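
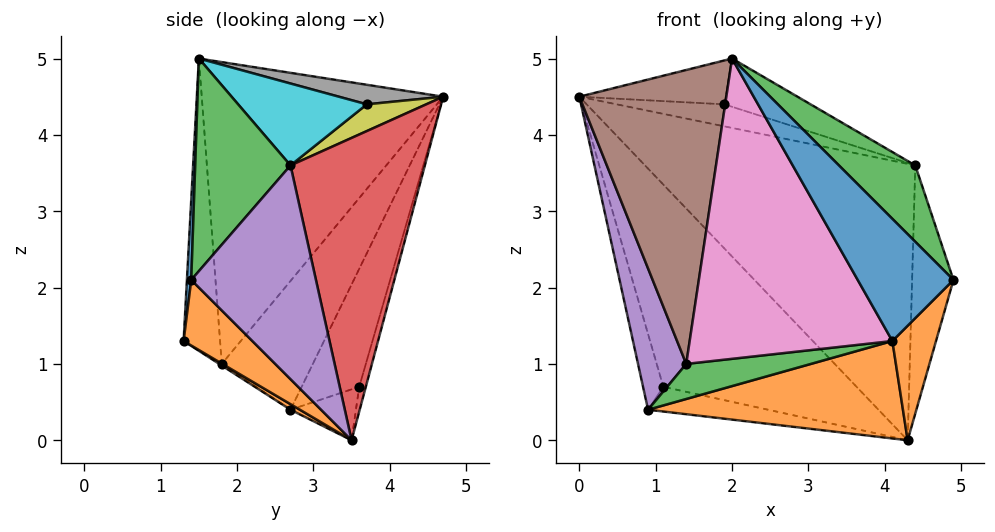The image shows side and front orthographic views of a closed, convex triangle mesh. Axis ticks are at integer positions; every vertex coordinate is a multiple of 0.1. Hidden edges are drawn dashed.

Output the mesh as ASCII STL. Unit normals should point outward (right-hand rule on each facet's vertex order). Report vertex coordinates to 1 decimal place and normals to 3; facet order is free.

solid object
 facet normal 0.045 -0.996 0.079
  outer loop
   vertex 4.1 1.3 1.3
   vertex 4.9 1.4 2.1
   vertex 2.0 1.5 5.0
  endloop
 endfacet
 facet normal 0.667 -0.423 -0.614
  outer loop
   vertex 4.3 3.5 0.0
   vertex 4.9 1.4 2.1
   vertex 4.1 1.3 1.3
  endloop
 endfacet
 facet normal 0.609 -0.488 0.626
  outer loop
   vertex 4.4 2.7 3.6
   vertex 2.0 1.5 5.0
   vertex 4.9 1.4 2.1
  endloop
 endfacet
 facet normal 0.438 0.880 0.183
  outer loop
   vertex 4.4 2.7 3.6
   vertex 4.3 3.5 0.0
   vertex 0.0 4.7 4.5
  endloop
 endfacet
 facet normal 0.948 0.314 0.044
  outer loop
   vertex 4.4 2.7 3.6
   vertex 4.9 1.4 2.1
   vertex 4.3 3.5 0.0
  endloop
 endfacet
 facet normal -0.851 -0.518 0.089
  outer loop
   vertex 1.4 1.8 1.0
   vertex 2.0 1.5 5.0
   vertex 0.0 4.7 4.5
  endloop
 endfacet
 facet normal -0.177 -0.983 -0.047
  outer loop
   vertex 1.4 1.8 1.0
   vertex 4.1 1.3 1.3
   vertex 2.0 1.5 5.0
  endloop
 endfacet
 facet normal 0.190 0.266 0.945
  outer loop
   vertex 1.9 3.7 4.4
   vertex 0.0 4.7 4.5
   vertex 2.0 1.5 5.0
  endloop
 endfacet
 facet normal 0.446 0.809 0.382
  outer loop
   vertex 1.9 3.7 4.4
   vertex 4.4 2.7 3.6
   vertex 0.0 4.7 4.5
  endloop
 endfacet
 facet normal 0.387 0.259 0.885
  outer loop
   vertex 1.9 3.7 4.4
   vertex 2.0 1.5 5.0
   vertex 4.4 2.7 3.6
  endloop
 endfacet
 facet normal -0.033 0.957 -0.287
  outer loop
   vertex 1.1 3.6 0.7
   vertex 0.0 4.7 4.5
   vertex 4.3 3.5 0.0
  endloop
 endfacet
 facet normal 0.019 -0.510 -0.860
  outer loop
   vertex 0.9 2.7 0.4
   vertex 4.3 3.5 0.0
   vertex 4.1 1.3 1.3
  endloop
 endfacet
 facet normal -0.011 -0.559 -0.829
  outer loop
   vertex 0.9 2.7 0.4
   vertex 4.1 1.3 1.3
   vertex 1.4 1.8 1.0
  endloop
 endfacet
 facet normal -0.190 0.348 -0.918
  outer loop
   vertex 0.9 2.7 0.4
   vertex 1.1 3.6 0.7
   vertex 4.3 3.5 0.0
  endloop
 endfacet
 facet normal -0.883 -0.468 0.034
  outer loop
   vertex 0.9 2.7 0.4
   vertex 1.4 1.8 1.0
   vertex 0.0 4.7 4.5
  endloop
 endfacet
 facet normal -0.885 0.312 -0.346
  outer loop
   vertex 0.9 2.7 0.4
   vertex 0.0 4.7 4.5
   vertex 1.1 3.6 0.7
  endloop
 endfacet
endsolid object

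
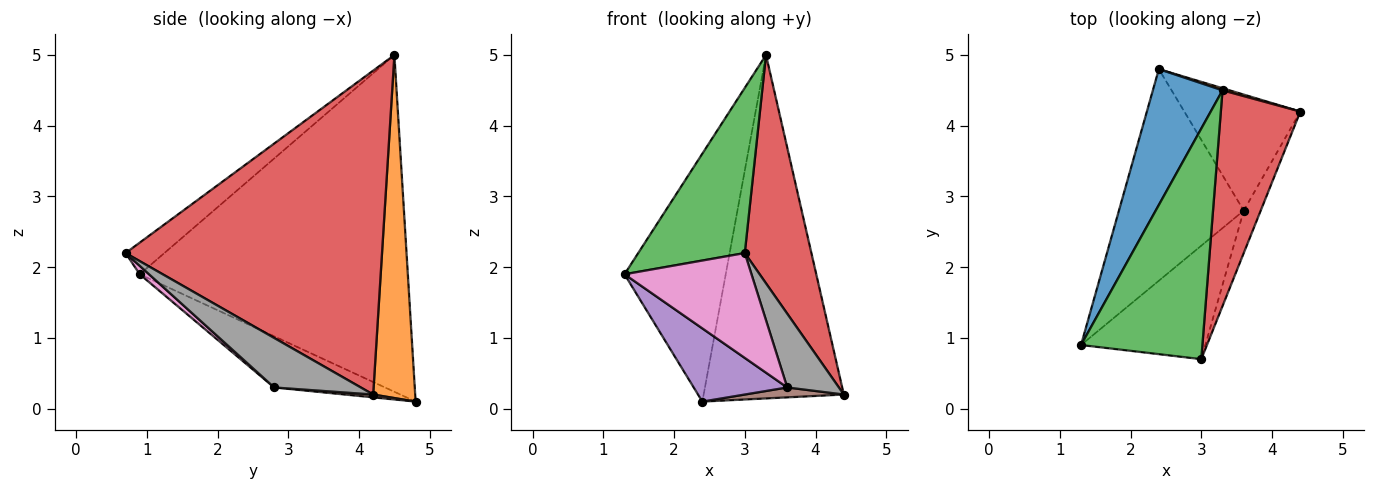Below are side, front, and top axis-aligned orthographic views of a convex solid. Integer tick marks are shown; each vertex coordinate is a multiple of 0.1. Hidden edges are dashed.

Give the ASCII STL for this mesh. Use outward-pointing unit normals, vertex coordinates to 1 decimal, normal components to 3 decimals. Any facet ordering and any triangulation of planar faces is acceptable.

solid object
 facet normal -0.919 0.347 0.190
  outer loop
   vertex 3.3 4.5 5.0
   vertex 2.4 4.8 0.1
   vertex 1.3 0.9 1.9
  endloop
 endfacet
 facet normal 0.287 0.958 0.006
  outer loop
   vertex 3.3 4.5 5.0
   vertex 4.4 4.2 0.2
   vertex 2.4 4.8 0.1
  endloop
 endfacet
 facet normal -0.207 -0.570 0.795
  outer loop
   vertex 3.0 0.7 2.2
   vertex 3.3 4.5 5.0
   vertex 1.3 0.9 1.9
  endloop
 endfacet
 facet normal 0.942 -0.245 0.231
  outer loop
   vertex 3.0 0.7 2.2
   vertex 4.4 4.2 0.2
   vertex 3.3 4.5 5.0
  endloop
 endfacet
 facet normal -0.361 -0.305 -0.881
  outer loop
   vertex 3.6 2.8 0.3
   vertex 1.3 0.9 1.9
   vertex 2.4 4.8 0.1
  endloop
 endfacet
 facet normal 0.024 -0.085 -0.996
  outer loop
   vertex 3.6 2.8 0.3
   vertex 2.4 4.8 0.1
   vertex 4.4 4.2 0.2
  endloop
 endfacet
 facet normal 0.050 -0.678 -0.734
  outer loop
   vertex 3.6 2.8 0.3
   vertex 3.0 0.7 2.2
   vertex 1.3 0.9 1.9
  endloop
 endfacet
 facet normal 0.824 -0.491 -0.283
  outer loop
   vertex 3.6 2.8 0.3
   vertex 4.4 4.2 0.2
   vertex 3.0 0.7 2.2
  endloop
 endfacet
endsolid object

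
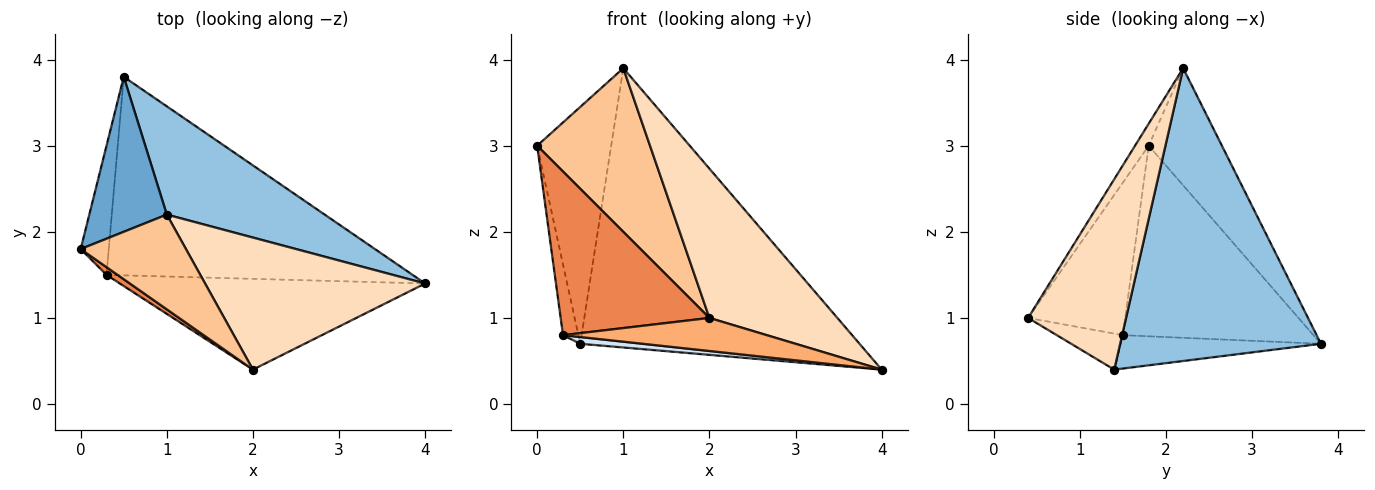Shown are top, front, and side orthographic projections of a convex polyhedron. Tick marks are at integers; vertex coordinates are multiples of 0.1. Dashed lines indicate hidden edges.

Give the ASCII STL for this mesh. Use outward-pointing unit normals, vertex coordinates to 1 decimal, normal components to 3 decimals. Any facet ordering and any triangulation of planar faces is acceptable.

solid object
 facet normal -0.638 0.645 0.422
  outer loop
   vertex 1.0 2.2 3.9
   vertex 0.5 3.8 0.7
   vertex 0.0 1.8 3.0
  endloop
 endfacet
 facet normal 0.557 0.774 0.300
  outer loop
   vertex 1.0 2.2 3.9
   vertex 4.0 1.4 0.4
   vertex 0.5 3.8 0.7
  endloop
 endfacet
 facet normal -0.986 0.079 -0.145
  outer loop
   vertex 0.3 1.5 0.8
   vertex 0.0 1.8 3.0
   vertex 0.5 3.8 0.7
  endloop
 endfacet
 facet normal -0.108 -0.034 -0.994
  outer loop
   vertex 0.3 1.5 0.8
   vertex 0.5 3.8 0.7
   vertex 4.0 1.4 0.4
  endloop
 endfacet
 facet normal -0.546 -0.837 0.040
  outer loop
   vertex 2.0 0.4 1.0
   vertex 0.0 1.8 3.0
   vertex 0.3 1.5 0.8
  endloop
 endfacet
 facet normal -0.110 -0.340 -0.934
  outer loop
   vertex 2.0 0.4 1.0
   vertex 0.3 1.5 0.8
   vertex 4.0 1.4 0.4
  endloop
 endfacet
 facet normal -0.104 -0.861 0.498
  outer loop
   vertex 2.0 0.4 1.0
   vertex 1.0 2.2 3.9
   vertex 0.0 1.8 3.0
  endloop
 endfacet
 facet normal 0.497 -0.650 0.575
  outer loop
   vertex 2.0 0.4 1.0
   vertex 4.0 1.4 0.4
   vertex 1.0 2.2 3.9
  endloop
 endfacet
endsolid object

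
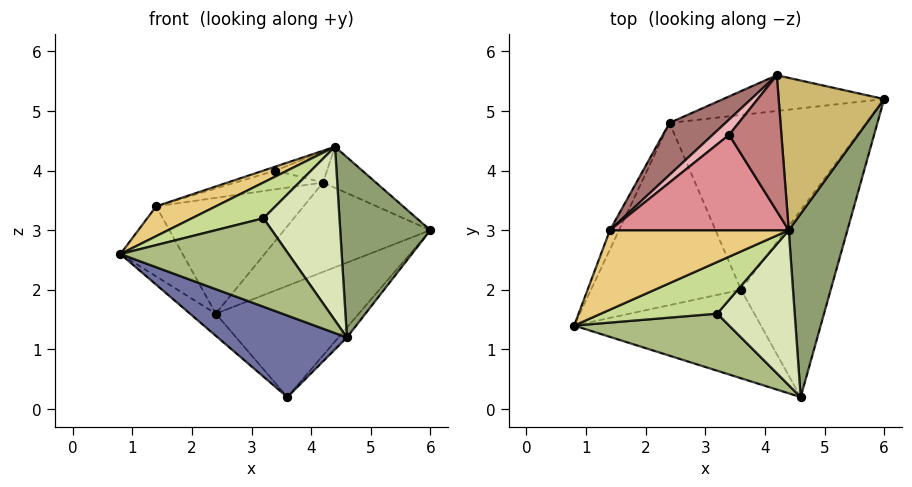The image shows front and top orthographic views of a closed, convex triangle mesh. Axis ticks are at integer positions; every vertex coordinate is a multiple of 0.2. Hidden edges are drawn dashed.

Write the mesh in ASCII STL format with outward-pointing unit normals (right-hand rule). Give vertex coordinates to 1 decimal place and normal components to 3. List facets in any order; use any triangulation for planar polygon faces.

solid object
 facet normal -0.436 -0.610 -0.662
  outer loop
   vertex 3.6 2.0 0.2
   vertex 4.6 0.2 1.2
   vertex 0.8 1.4 2.6
  endloop
 endfacet
 facet normal 0.738 0.036 -0.674
  outer loop
   vertex 3.6 2.0 0.2
   vertex 6.0 5.2 3.0
   vertex 4.6 0.2 1.2
  endloop
 endfacet
 facet normal -0.659 0.091 -0.746
  outer loop
   vertex 2.4 4.8 1.6
   vertex 3.6 2.0 0.2
   vertex 0.8 1.4 2.6
  endloop
 endfacet
 facet normal 0.259 0.519 -0.815
  outer loop
   vertex 2.4 4.8 1.6
   vertex 6.0 5.2 3.0
   vertex 3.6 2.0 0.2
  endloop
 endfacet
 facet normal 0.846 -0.374 0.380
  outer loop
   vertex 4.4 3.0 4.4
   vertex 4.6 0.2 1.2
   vertex 6.0 5.2 3.0
  endloop
 endfacet
 facet normal -0.065 -0.838 0.541
  outer loop
   vertex 3.2 1.6 3.2
   vertex 0.8 1.4 2.6
   vertex 4.6 0.2 1.2
  endloop
 endfacet
 facet normal -0.156 -0.562 0.812
  outer loop
   vertex 3.2 1.6 3.2
   vertex 4.4 3.0 4.4
   vertex 0.8 1.4 2.6
  endloop
 endfacet
 facet normal 0.201 -0.731 0.652
  outer loop
   vertex 3.2 1.6 3.2
   vertex 4.6 0.2 1.2
   vertex 4.4 3.0 4.4
  endloop
 endfacet
 facet normal 0.041 0.928 -0.371
  outer loop
   vertex 4.2 5.6 3.8
   vertex 6.0 5.2 3.0
   vertex 2.4 4.8 1.6
  endloop
 endfacet
 facet normal 0.438 0.234 0.868
  outer loop
   vertex 4.2 5.6 3.8
   vertex 4.4 3.0 4.4
   vertex 6.0 5.2 3.0
  endloop
 endfacet
 facet normal -0.298 -0.335 0.894
  outer loop
   vertex 1.4 3.0 3.4
   vertex 0.8 1.4 2.6
   vertex 4.4 3.0 4.4
  endloop
 endfacet
 facet normal -0.911 0.397 -0.110
  outer loop
   vertex 1.4 3.0 3.4
   vertex 2.4 4.8 1.6
   vertex 0.8 1.4 2.6
  endloop
 endfacet
 facet normal -0.671 0.676 0.303
  outer loop
   vertex 1.4 3.0 3.4
   vertex 4.2 5.6 3.8
   vertex 2.4 4.8 1.6
  endloop
 endfacet
 facet normal -0.034 0.222 0.974
  outer loop
   vertex 3.4 4.6 4.0
   vertex 4.4 3.0 4.4
   vertex 4.2 5.6 3.8
  endloop
 endfacet
 facet normal -0.316 0.039 0.948
  outer loop
   vertex 3.4 4.6 4.0
   vertex 1.4 3.0 3.4
   vertex 4.4 3.0 4.4
  endloop
 endfacet
 facet normal -0.629 0.602 0.492
  outer loop
   vertex 3.4 4.6 4.0
   vertex 4.2 5.6 3.8
   vertex 1.4 3.0 3.4
  endloop
 endfacet
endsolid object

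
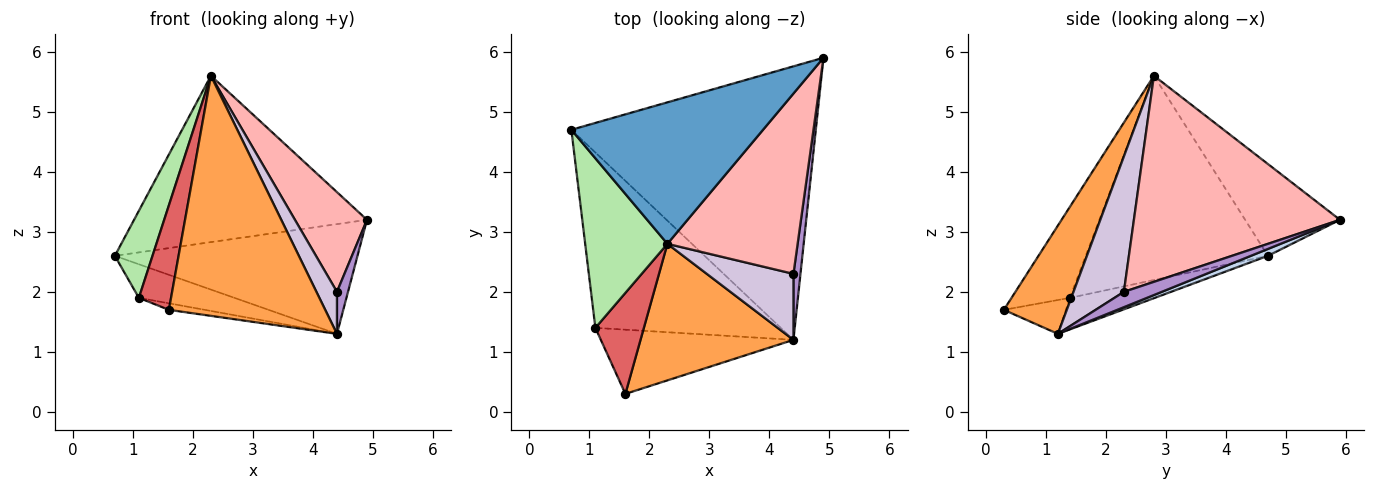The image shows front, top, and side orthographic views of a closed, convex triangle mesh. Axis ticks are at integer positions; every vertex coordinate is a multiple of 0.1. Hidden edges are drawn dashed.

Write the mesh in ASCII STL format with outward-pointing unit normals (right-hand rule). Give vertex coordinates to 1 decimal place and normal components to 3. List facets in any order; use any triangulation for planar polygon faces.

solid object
 facet normal -0.296 0.728 0.619
  outer loop
   vertex 2.3 2.8 5.6
   vertex 4.9 5.9 3.2
   vertex 0.7 4.7 2.6
  endloop
 endfacet
 facet normal 0.026 0.372 -0.928
  outer loop
   vertex 4.4 1.2 1.3
   vertex 0.7 4.7 2.6
   vertex 4.9 5.9 3.2
  endloop
 endfacet
 facet normal 0.330 -0.820 0.467
  outer loop
   vertex 4.4 1.2 1.3
   vertex 2.3 2.8 5.6
   vertex 1.6 0.3 1.7
  endloop
 endfacet
 facet normal -0.165 0.185 -0.969
  outer loop
   vertex 1.1 1.4 1.9
   vertex 0.7 4.7 2.6
   vertex 4.4 1.2 1.3
  endloop
 endfacet
 facet normal -0.172 0.100 -0.980
  outer loop
   vertex 1.1 1.4 1.9
   vertex 4.4 1.2 1.3
   vertex 1.6 0.3 1.7
  endloop
 endfacet
 facet normal -0.911 -0.188 0.367
  outer loop
   vertex 1.1 1.4 1.9
   vertex 2.3 2.8 5.6
   vertex 0.7 4.7 2.6
  endloop
 endfacet
 facet normal -0.794 -0.438 0.423
  outer loop
   vertex 1.1 1.4 1.9
   vertex 1.6 0.3 1.7
   vertex 2.3 2.8 5.6
  endloop
 endfacet
 facet normal 0.811 -0.283 0.512
  outer loop
   vertex 4.4 2.3 2.0
   vertex 4.9 5.9 3.2
   vertex 2.3 2.8 5.6
  endloop
 endfacet
 facet normal 0.879 -0.256 0.403
  outer loop
   vertex 4.4 2.3 2.0
   vertex 4.4 1.2 1.3
   vertex 4.9 5.9 3.2
  endloop
 endfacet
 facet normal 0.797 -0.324 0.510
  outer loop
   vertex 4.4 2.3 2.0
   vertex 2.3 2.8 5.6
   vertex 4.4 1.2 1.3
  endloop
 endfacet
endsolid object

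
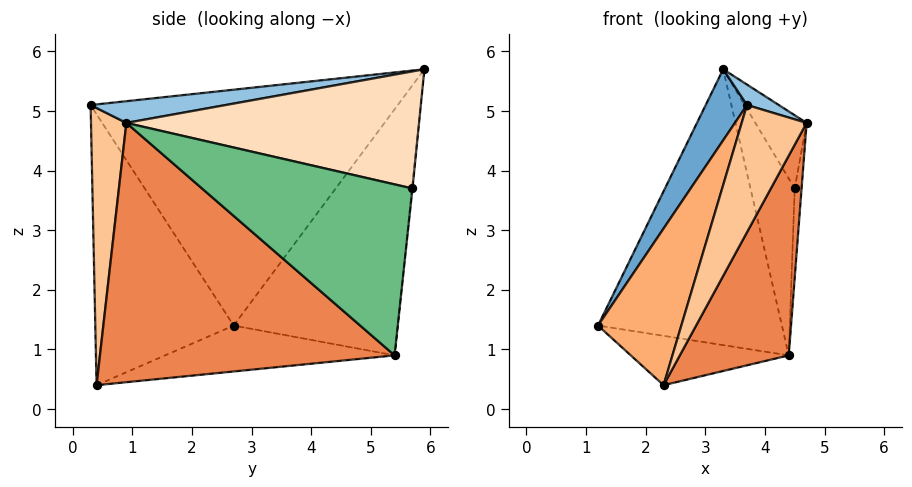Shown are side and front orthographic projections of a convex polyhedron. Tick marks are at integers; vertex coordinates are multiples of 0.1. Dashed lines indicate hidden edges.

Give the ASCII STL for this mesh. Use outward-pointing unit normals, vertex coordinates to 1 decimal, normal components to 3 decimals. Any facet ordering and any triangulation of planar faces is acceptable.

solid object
 facet normal -0.856 -0.115 0.504
  outer loop
   vertex 3.7 0.3 5.1
   vertex 3.3 5.9 5.7
   vertex 1.2 2.7 1.4
  endloop
 endfacet
 facet normal 0.329 -0.077 0.941
  outer loop
   vertex 3.7 0.3 5.1
   vertex 4.7 0.9 4.8
   vertex 3.3 5.9 5.7
  endloop
 endfacet
 facet normal -0.649 0.727 -0.224
  outer loop
   vertex 4.4 5.4 0.9
   vertex 1.2 2.7 1.4
   vertex 3.3 5.9 5.7
  endloop
 endfacet
 facet normal -0.340 0.234 -0.911
  outer loop
   vertex 2.3 0.4 0.4
   vertex 1.2 2.7 1.4
   vertex 4.4 5.4 0.9
  endloop
 endfacet
 facet normal 0.848 -0.314 -0.427
  outer loop
   vertex 2.3 0.4 0.4
   vertex 4.4 5.4 0.9
   vertex 4.7 0.9 4.8
  endloop
 endfacet
 facet normal -0.832 -0.501 0.237
  outer loop
   vertex 2.3 0.4 0.4
   vertex 3.7 0.3 5.1
   vertex 1.2 2.7 1.4
  endloop
 endfacet
 facet normal 0.472 -0.867 -0.159
  outer loop
   vertex 2.3 0.4 0.4
   vertex 4.7 0.9 4.8
   vertex 3.7 0.3 5.1
  endloop
 endfacet
 facet normal 0.854 0.150 0.498
  outer loop
   vertex 4.5 5.7 3.7
   vertex 3.3 5.9 5.7
   vertex 4.7 0.9 4.8
  endloop
 endfacet
 facet normal 0.999 0.033 -0.039
  outer loop
   vertex 4.5 5.7 3.7
   vertex 4.7 0.9 4.8
   vertex 4.4 5.4 0.9
  endloop
 endfacet
 facet normal -0.011 0.994 -0.106
  outer loop
   vertex 4.5 5.7 3.7
   vertex 4.4 5.4 0.9
   vertex 3.3 5.9 5.7
  endloop
 endfacet
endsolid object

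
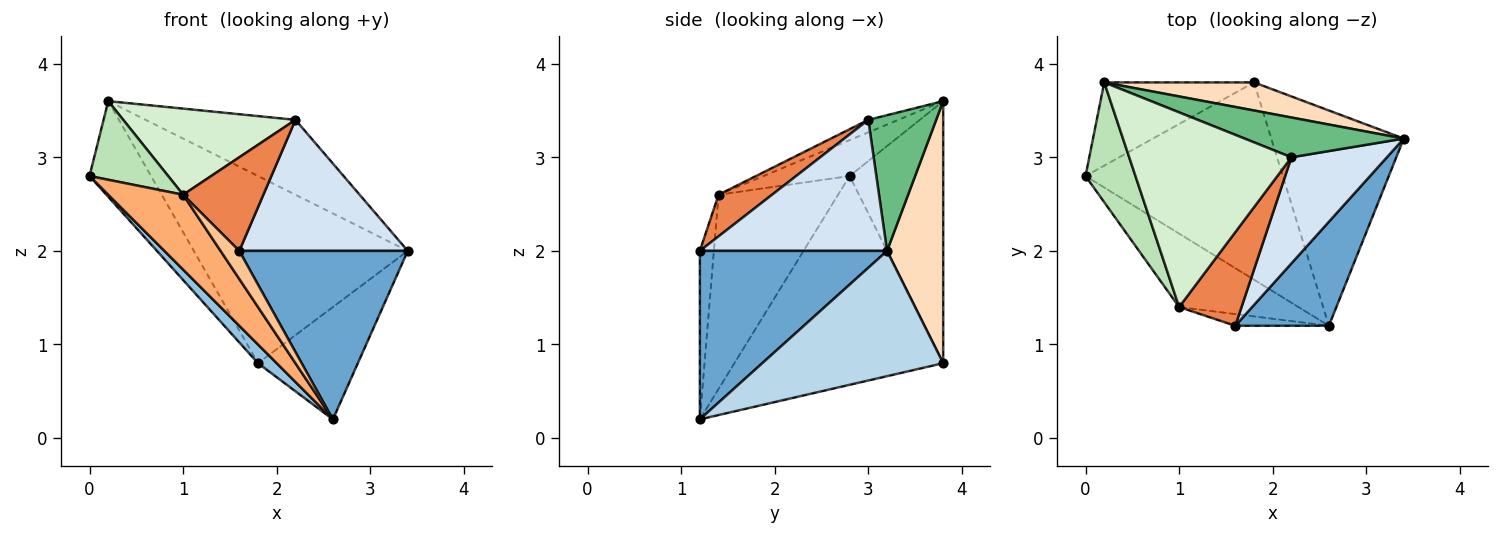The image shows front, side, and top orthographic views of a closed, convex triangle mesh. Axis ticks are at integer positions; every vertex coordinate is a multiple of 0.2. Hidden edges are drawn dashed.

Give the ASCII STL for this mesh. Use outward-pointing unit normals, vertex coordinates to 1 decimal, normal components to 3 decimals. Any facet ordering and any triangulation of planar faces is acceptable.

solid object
 facet normal 0.687 -0.618 0.382
  outer loop
   vertex 1.6 1.2 2.0
   vertex 2.6 1.2 0.2
   vertex 3.4 3.2 2.0
  endloop
 endfacet
 facet normal -0.725 -0.065 -0.685
  outer loop
   vertex 1.8 3.8 0.8
   vertex 2.6 1.2 0.2
   vertex 0.0 2.8 2.8
  endloop
 endfacet
 facet normal 0.642 0.354 -0.679
  outer loop
   vertex 1.8 3.8 0.8
   vertex 3.4 3.2 2.0
   vertex 2.6 1.2 0.2
  endloop
 endfacet
 facet normal 0.654 -0.588 0.476
  outer loop
   vertex 2.2 3.0 3.4
   vertex 1.6 1.2 2.0
   vertex 3.4 3.2 2.0
  endloop
 endfacet
 facet normal 0.426 -0.640 0.640
  outer loop
   vertex 1.0 1.4 2.6
   vertex 1.6 1.2 2.0
   vertex 2.2 3.0 3.4
  endloop
 endfacet
 facet normal -0.752 -0.471 -0.462
  outer loop
   vertex 1.0 1.4 2.6
   vertex 0.0 2.8 2.8
   vertex 2.6 1.2 0.2
  endloop
 endfacet
 facet normal -0.569 -0.759 -0.316
  outer loop
   vertex 1.0 1.4 2.6
   vertex 2.6 1.2 0.2
   vertex 1.6 1.2 2.0
  endloop
 endfacet
 facet normal 0.251 0.957 0.144
  outer loop
   vertex 0.2 3.8 3.6
   vertex 3.4 3.2 2.0
   vertex 1.8 3.8 0.8
  endloop
 endfacet
 facet normal 0.372 0.820 0.436
  outer loop
   vertex 0.2 3.8 3.6
   vertex 2.2 3.0 3.4
   vertex 3.4 3.2 2.0
  endloop
 endfacet
 facet normal -0.754 0.496 -0.431
  outer loop
   vertex 0.2 3.8 3.6
   vertex 1.8 3.8 0.8
   vertex 0.0 2.8 2.8
  endloop
 endfacet
 facet normal -0.515 -0.470 0.717
  outer loop
   vertex 0.2 3.8 3.6
   vertex 0.0 2.8 2.8
   vertex 1.0 1.4 2.6
  endloop
 endfacet
 facet normal -0.070 -0.404 0.912
  outer loop
   vertex 0.2 3.8 3.6
   vertex 1.0 1.4 2.6
   vertex 2.2 3.0 3.4
  endloop
 endfacet
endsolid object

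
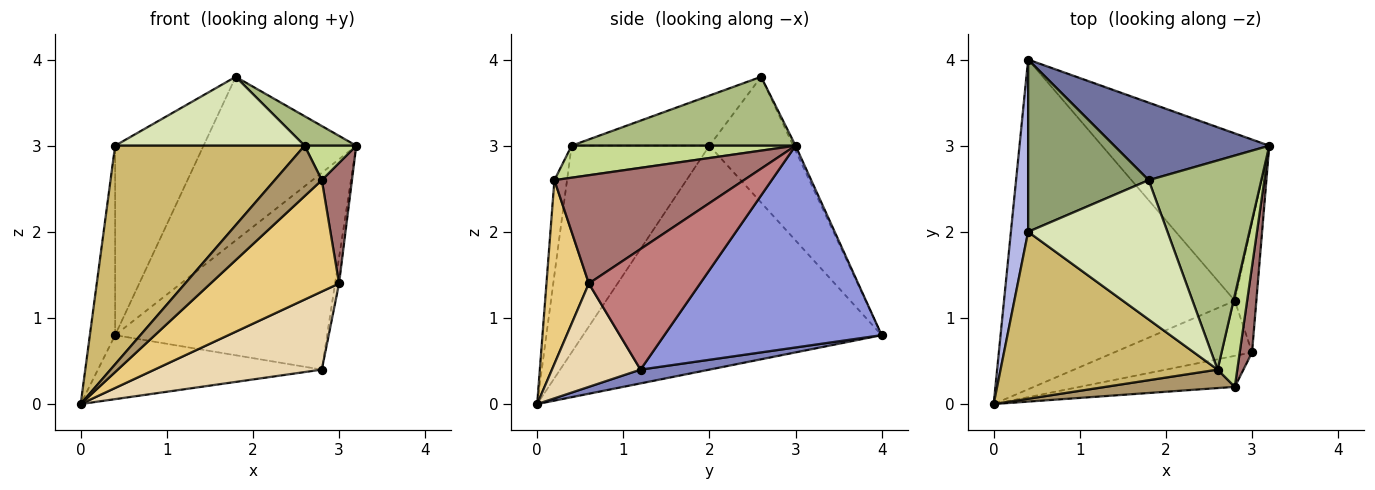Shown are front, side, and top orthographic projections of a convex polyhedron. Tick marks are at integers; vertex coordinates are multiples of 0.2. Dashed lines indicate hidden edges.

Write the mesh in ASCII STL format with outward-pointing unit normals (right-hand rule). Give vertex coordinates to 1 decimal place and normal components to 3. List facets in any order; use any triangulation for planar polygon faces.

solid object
 facet normal -0.014 0.904 0.428
  outer loop
   vertex 1.8 2.6 3.8
   vertex 3.2 3.0 3.0
   vertex 0.4 4.0 0.8
  endloop
 endfacet
 facet normal 0.059 0.190 -0.980
  outer loop
   vertex 2.8 1.2 0.4
   vertex 0.0 0.0 0.0
   vertex 0.4 4.0 0.8
  endloop
 endfacet
 facet normal 0.616 0.601 -0.510
  outer loop
   vertex 2.8 1.2 0.4
   vertex 0.4 4.0 0.8
   vertex 3.2 3.0 3.0
  endloop
 endfacet
 facet normal -0.994 0.084 0.076
  outer loop
   vertex 0.4 2.0 3.0
   vertex 0.4 4.0 0.8
   vertex 0.0 0.0 0.0
  endloop
 endfacet
 facet normal -0.574 0.606 0.551
  outer loop
   vertex 0.4 2.0 3.0
   vertex 1.8 2.6 3.8
   vertex 0.4 4.0 0.8
  endloop
 endfacet
 facet normal 0.518 -0.120 0.847
  outer loop
   vertex 2.6 0.4 3.0
   vertex 3.2 3.0 3.0
   vertex 1.8 2.6 3.8
  endloop
 endfacet
 facet normal 0.836 -0.193 0.514
  outer loop
   vertex 2.6 0.4 3.0
   vertex 2.8 0.2 2.6
   vertex 3.2 3.0 3.0
  endloop
 endfacet
 facet normal -0.307 -0.422 0.853
  outer loop
   vertex 2.6 0.4 3.0
   vertex 1.8 2.6 3.8
   vertex 0.4 2.0 3.0
  endloop
 endfacet
 facet normal -0.244 -0.911 0.333
  outer loop
   vertex 2.6 0.4 3.0
   vertex 0.0 0.0 0.0
   vertex 2.8 0.2 2.6
  endloop
 endfacet
 facet normal -0.500 -0.688 0.525
  outer loop
   vertex 2.6 0.4 3.0
   vertex 0.4 2.0 3.0
   vertex 0.0 0.0 0.0
  endloop
 endfacet
 facet normal 0.303 -0.918 -0.256
  outer loop
   vertex 3.0 0.6 1.4
   vertex 2.8 0.2 2.6
   vertex 0.0 0.0 0.0
  endloop
 endfacet
 facet normal 0.397 -0.750 -0.529
  outer loop
   vertex 3.0 0.6 1.4
   vertex 0.0 0.0 0.0
   vertex 2.8 1.2 0.4
  endloop
 endfacet
 facet normal 0.981 -0.156 0.112
  outer loop
   vertex 3.0 0.6 1.4
   vertex 3.2 3.0 3.0
   vertex 2.8 0.2 2.6
  endloop
 endfacet
 facet normal 0.984 0.035 -0.176
  outer loop
   vertex 3.0 0.6 1.4
   vertex 2.8 1.2 0.4
   vertex 3.2 3.0 3.0
  endloop
 endfacet
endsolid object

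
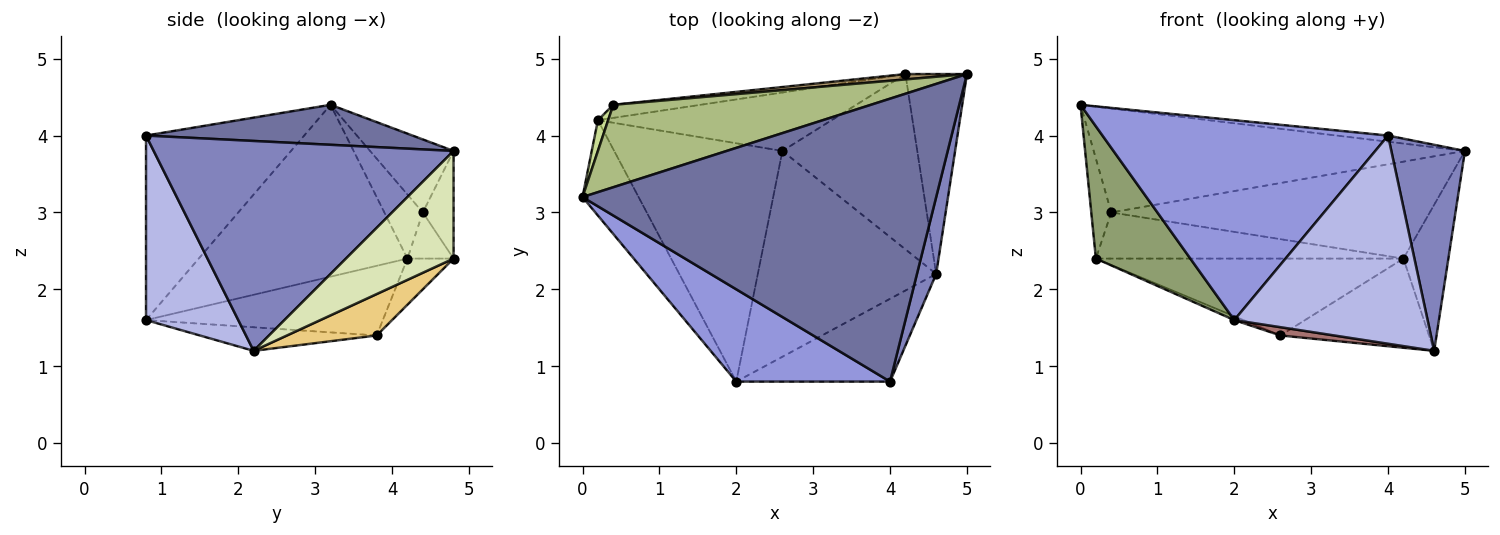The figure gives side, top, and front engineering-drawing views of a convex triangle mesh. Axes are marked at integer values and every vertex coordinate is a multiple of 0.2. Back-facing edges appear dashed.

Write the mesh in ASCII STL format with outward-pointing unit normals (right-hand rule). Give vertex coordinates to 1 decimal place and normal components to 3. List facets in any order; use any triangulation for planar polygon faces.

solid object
 facet normal 0.112 0.022 0.993
  outer loop
   vertex 4.0 0.8 4.0
   vertex 5.0 4.8 3.8
   vertex 0.0 3.2 4.4
  endloop
 endfacet
 facet normal 0.967 -0.237 0.089
  outer loop
   vertex 4.6 2.2 1.2
   vertex 5.0 4.8 3.8
   vertex 4.0 0.8 4.0
  endloop
 endfacet
 facet normal -0.449 -0.811 0.374
  outer loop
   vertex 2.0 0.8 1.6
   vertex 4.0 0.8 4.0
   vertex 0.0 3.2 4.4
  endloop
 endfacet
 facet normal 0.405 -0.849 -0.338
  outer loop
   vertex 2.0 0.8 1.6
   vertex 4.6 2.2 1.2
   vertex 4.0 0.8 4.0
  endloop
 endfacet
 facet normal -0.873 -0.395 -0.285
  outer loop
   vertex 0.2 4.2 2.4
   vertex 2.0 0.8 1.6
   vertex 0.0 3.2 4.4
  endloop
 endfacet
 facet normal -0.174 0.772 0.612
  outer loop
   vertex 0.4 4.4 3.0
   vertex 0.0 3.2 4.4
   vertex 5.0 4.8 3.8
  endloop
 endfacet
 facet normal -0.878 0.457 0.141
  outer loop
   vertex 0.4 4.4 3.0
   vertex 0.2 4.2 2.4
   vertex 0.0 3.2 4.4
  endloop
 endfacet
 facet normal 0.816 0.341 -0.466
  outer loop
   vertex 4.2 4.8 2.4
   vertex 5.0 4.8 3.8
   vertex 4.6 2.2 1.2
  endloop
 endfacet
 facet normal -0.096 0.994 0.055
  outer loop
   vertex 4.2 4.8 2.4
   vertex 0.4 4.4 3.0
   vertex 5.0 4.8 3.8
  endloop
 endfacet
 facet normal -0.143 0.952 -0.270
  outer loop
   vertex 4.2 4.8 2.4
   vertex 0.2 4.2 2.4
   vertex 0.4 4.4 3.0
  endloop
 endfacet
 facet normal 0.264 0.437 -0.860
  outer loop
   vertex 2.6 3.8 1.4
   vertex 4.2 4.8 2.4
   vertex 4.6 2.2 1.2
  endloop
 endfacet
 facet normal -0.119 0.791 -0.601
  outer loop
   vertex 2.6 3.8 1.4
   vertex 0.2 4.2 2.4
   vertex 4.2 4.8 2.4
  endloop
 endfacet
 facet normal -0.131 -0.040 -0.991
  outer loop
   vertex 2.6 3.8 1.4
   vertex 4.6 2.2 1.2
   vertex 2.0 0.8 1.6
  endloop
 endfacet
 facet normal -0.382 0.015 -0.924
  outer loop
   vertex 2.6 3.8 1.4
   vertex 2.0 0.8 1.6
   vertex 0.2 4.2 2.4
  endloop
 endfacet
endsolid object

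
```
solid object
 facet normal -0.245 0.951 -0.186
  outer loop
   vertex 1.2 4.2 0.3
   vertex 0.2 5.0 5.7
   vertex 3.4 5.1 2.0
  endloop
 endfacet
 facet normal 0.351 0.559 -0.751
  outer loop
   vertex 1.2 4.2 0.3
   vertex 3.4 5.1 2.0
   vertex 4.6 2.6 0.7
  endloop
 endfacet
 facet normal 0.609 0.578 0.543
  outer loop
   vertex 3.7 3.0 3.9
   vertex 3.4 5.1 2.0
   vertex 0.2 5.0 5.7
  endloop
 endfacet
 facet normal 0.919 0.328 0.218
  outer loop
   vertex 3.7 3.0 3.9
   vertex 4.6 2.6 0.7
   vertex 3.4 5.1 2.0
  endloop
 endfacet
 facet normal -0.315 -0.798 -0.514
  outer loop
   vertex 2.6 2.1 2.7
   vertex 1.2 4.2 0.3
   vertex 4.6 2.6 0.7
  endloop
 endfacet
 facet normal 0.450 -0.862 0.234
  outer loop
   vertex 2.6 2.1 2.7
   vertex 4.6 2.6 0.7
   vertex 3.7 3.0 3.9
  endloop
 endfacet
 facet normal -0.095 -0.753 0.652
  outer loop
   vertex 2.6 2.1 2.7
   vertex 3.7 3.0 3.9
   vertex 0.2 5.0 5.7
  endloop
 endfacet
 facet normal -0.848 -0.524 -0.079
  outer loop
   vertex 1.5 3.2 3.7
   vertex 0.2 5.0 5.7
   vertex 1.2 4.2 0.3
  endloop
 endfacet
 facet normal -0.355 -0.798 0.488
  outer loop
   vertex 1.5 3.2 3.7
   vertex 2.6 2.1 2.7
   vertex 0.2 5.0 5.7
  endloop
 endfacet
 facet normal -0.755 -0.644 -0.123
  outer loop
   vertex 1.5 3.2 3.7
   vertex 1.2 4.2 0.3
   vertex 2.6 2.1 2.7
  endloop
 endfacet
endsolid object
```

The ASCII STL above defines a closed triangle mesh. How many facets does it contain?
10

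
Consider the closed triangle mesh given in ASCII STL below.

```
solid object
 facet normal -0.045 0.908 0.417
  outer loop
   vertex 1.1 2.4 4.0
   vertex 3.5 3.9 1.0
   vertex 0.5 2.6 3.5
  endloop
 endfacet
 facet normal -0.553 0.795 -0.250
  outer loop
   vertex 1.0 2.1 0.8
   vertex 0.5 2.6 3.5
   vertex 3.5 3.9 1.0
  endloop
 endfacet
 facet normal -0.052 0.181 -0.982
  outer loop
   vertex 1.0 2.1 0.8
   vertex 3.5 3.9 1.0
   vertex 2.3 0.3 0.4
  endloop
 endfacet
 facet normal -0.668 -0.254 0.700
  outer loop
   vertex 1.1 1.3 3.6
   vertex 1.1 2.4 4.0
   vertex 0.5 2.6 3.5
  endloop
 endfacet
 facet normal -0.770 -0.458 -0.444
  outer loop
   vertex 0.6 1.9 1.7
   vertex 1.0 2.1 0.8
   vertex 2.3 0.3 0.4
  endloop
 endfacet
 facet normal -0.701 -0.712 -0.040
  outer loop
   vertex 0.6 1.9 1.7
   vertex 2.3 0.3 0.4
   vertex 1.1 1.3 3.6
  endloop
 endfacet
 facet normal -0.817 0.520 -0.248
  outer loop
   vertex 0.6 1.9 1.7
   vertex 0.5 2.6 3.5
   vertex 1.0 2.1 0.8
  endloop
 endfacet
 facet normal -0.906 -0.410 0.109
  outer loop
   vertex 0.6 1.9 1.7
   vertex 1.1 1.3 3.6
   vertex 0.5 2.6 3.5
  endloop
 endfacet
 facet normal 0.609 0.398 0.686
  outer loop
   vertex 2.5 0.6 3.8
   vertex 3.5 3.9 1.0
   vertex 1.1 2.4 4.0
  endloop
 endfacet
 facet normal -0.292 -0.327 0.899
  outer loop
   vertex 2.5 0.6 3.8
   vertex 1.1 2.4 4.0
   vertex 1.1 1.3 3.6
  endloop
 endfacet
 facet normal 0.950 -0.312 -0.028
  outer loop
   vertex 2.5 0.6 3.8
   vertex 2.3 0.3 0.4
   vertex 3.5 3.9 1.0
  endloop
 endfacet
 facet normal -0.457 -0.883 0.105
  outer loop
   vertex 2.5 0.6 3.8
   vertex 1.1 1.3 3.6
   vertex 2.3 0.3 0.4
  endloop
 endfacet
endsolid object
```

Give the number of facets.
12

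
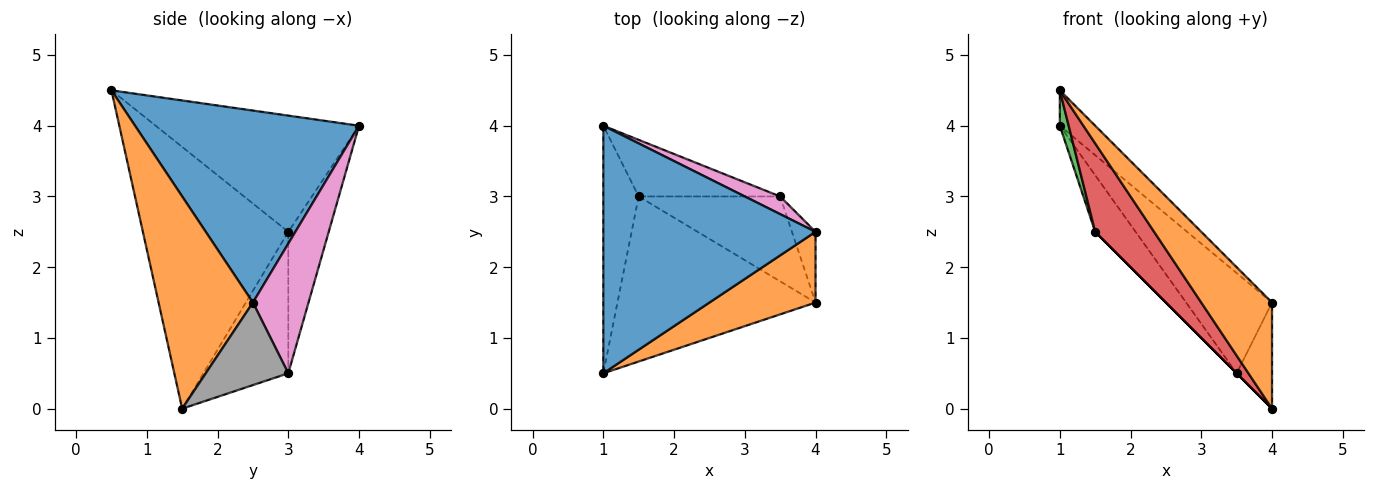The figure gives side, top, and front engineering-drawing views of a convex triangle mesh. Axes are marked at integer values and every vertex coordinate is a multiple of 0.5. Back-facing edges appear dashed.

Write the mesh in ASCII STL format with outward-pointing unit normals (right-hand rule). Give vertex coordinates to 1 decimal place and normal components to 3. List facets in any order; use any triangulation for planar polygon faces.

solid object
 facet normal 0.667 0.105 0.737
  outer loop
   vertex 4.0 2.5 1.5
   vertex 1.0 4.0 4.0
   vertex 1.0 0.5 4.5
  endloop
 endfacet
 facet normal 0.743 -0.557 0.371
  outer loop
   vertex 4.0 2.5 1.5
   vertex 1.0 0.5 4.5
   vertex 4.0 1.5 0.0
  endloop
 endfacet
 facet normal -0.956 -0.042 -0.291
  outer loop
   vertex 1.5 3.0 2.5
   vertex 1.0 0.5 4.5
   vertex 1.0 4.0 4.0
  endloop
 endfacet
 facet normal -0.759 -0.308 -0.574
  outer loop
   vertex 1.5 3.0 2.5
   vertex 4.0 1.5 0.0
   vertex 1.0 0.5 4.5
  endloop
 endfacet
 facet normal -0.577 0.577 -0.577
  outer loop
   vertex 3.5 3.0 0.5
   vertex 1.5 3.0 2.5
   vertex 1.0 4.0 4.0
  endloop
 endfacet
 facet normal -0.707 0.000 -0.707
  outer loop
   vertex 3.5 3.0 0.5
   vertex 4.0 1.5 0.0
   vertex 1.5 3.0 2.5
  endloop
 endfacet
 facet normal 0.537 0.831 0.147
  outer loop
   vertex 3.5 3.0 0.5
   vertex 1.0 4.0 4.0
   vertex 4.0 2.5 1.5
  endloop
 endfacet
 facet normal 0.889 0.381 -0.254
  outer loop
   vertex 3.5 3.0 0.5
   vertex 4.0 2.5 1.5
   vertex 4.0 1.5 0.0
  endloop
 endfacet
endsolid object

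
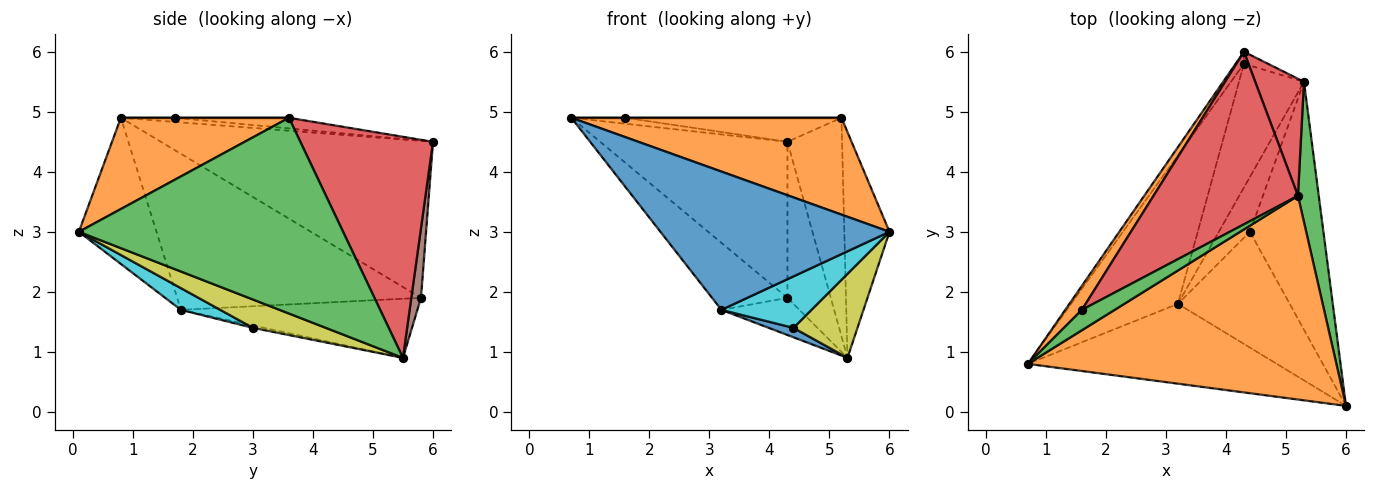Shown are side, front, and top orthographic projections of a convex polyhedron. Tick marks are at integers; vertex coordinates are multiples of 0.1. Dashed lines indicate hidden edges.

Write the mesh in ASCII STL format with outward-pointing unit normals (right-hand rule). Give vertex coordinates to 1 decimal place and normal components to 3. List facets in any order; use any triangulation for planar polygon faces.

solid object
 facet normal -0.282 -0.831 -0.480
  outer loop
   vertex 3.2 1.8 1.7
   vertex 6.0 0.1 3.0
   vertex 0.7 0.8 4.9
  endloop
 endfacet
 facet normal 0.258 -0.415 0.873
  outer loop
   vertex 5.2 3.6 4.9
   vertex 0.7 0.8 4.9
   vertex 6.0 0.1 3.0
  endloop
 endfacet
 facet normal 0.980 0.168 0.104
  outer loop
   vertex 5.2 3.6 4.9
   vertex 6.0 0.1 3.0
   vertex 5.3 5.5 0.9
  endloop
 endfacet
 facet normal 0.906 0.373 0.200
  outer loop
   vertex 5.2 3.6 4.9
   vertex 5.3 5.5 0.9
   vertex 4.3 6.0 4.5
  endloop
 endfacet
 facet normal -0.823 0.566 -0.044
  outer loop
   vertex 4.3 5.8 1.9
   vertex 0.7 0.8 4.9
   vertex 4.3 6.0 4.5
  endloop
 endfacet
 facet normal 0.217 0.973 -0.075
  outer loop
   vertex 4.3 5.8 1.9
   vertex 4.3 6.0 4.5
   vertex 5.3 5.5 0.9
  endloop
 endfacet
 facet normal -0.800 0.247 -0.547
  outer loop
   vertex 4.3 5.8 1.9
   vertex 3.2 1.8 1.7
   vertex 0.7 0.8 4.9
  endloop
 endfacet
 facet normal -0.657 0.217 -0.722
  outer loop
   vertex 4.3 5.8 1.9
   vertex 5.3 5.5 0.9
   vertex 3.2 1.8 1.7
  endloop
 endfacet
 facet normal 0.343 -0.301 -0.890
  outer loop
   vertex 4.4 3.0 1.4
   vertex 5.3 5.5 0.9
   vertex 6.0 0.1 3.0
  endloop
 endfacet
 facet normal 0.175 -0.400 -0.900
  outer loop
   vertex 4.4 3.0 1.4
   vertex 6.0 0.1 3.0
   vertex 3.2 1.8 1.7
  endloop
 endfacet
 facet normal -0.077 -0.169 -0.983
  outer loop
   vertex 4.4 3.0 1.4
   vertex 3.2 1.8 1.7
   vertex 5.3 5.5 0.9
  endloop
 endfacet
 facet normal -0.236 0.236 0.943
  outer loop
   vertex 1.6 1.7 4.9
   vertex 4.3 6.0 4.5
   vertex 0.7 0.8 4.9
  endloop
 endfacet
 facet normal 0.000 0.000 1.000
  outer loop
   vertex 1.6 1.7 4.9
   vertex 0.7 0.8 4.9
   vertex 5.2 3.6 4.9
  endloop
 endfacet
 facet normal -0.073 0.137 0.988
  outer loop
   vertex 1.6 1.7 4.9
   vertex 5.2 3.6 4.9
   vertex 4.3 6.0 4.5
  endloop
 endfacet
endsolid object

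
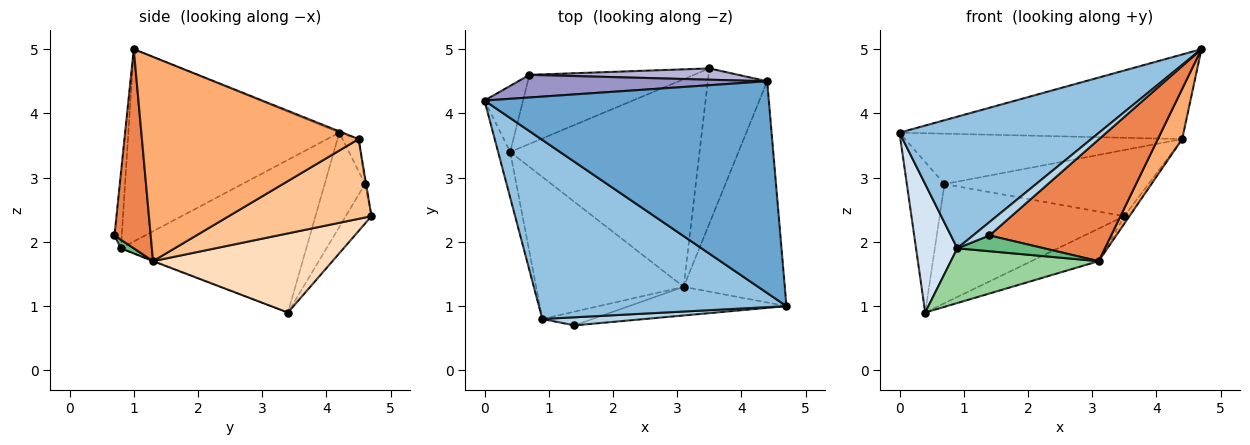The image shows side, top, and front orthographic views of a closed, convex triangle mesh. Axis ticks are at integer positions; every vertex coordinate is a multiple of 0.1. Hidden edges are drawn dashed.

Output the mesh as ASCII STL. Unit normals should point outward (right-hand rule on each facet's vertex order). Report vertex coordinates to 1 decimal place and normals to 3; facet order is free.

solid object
 facet normal -0.004 0.371 0.929
  outer loop
   vertex 4.4 4.5 3.6
   vertex 0.0 4.2 3.7
   vertex 4.7 1.0 5.0
  endloop
 endfacet
 facet normal -0.531 -0.502 0.683
  outer loop
   vertex 0.9 0.8 1.9
   vertex 4.7 1.0 5.0
   vertex 0.0 4.2 3.7
  endloop
 endfacet
 facet normal -0.354 -0.799 0.486
  outer loop
   vertex 0.9 0.8 1.9
   vertex 1.4 0.7 2.1
   vertex 4.7 1.0 5.0
  endloop
 endfacet
 facet normal -0.973 -0.217 -0.077
  outer loop
   vertex 0.9 0.8 1.9
   vertex 0.0 4.2 3.7
   vertex 0.4 3.4 0.9
  endloop
 endfacet
 facet normal 0.278 -0.935 -0.220
  outer loop
   vertex 3.1 1.3 1.7
   vertex 4.7 1.0 5.0
   vertex 1.4 0.7 2.1
  endloop
 endfacet
 facet normal 0.892 -0.100 -0.441
  outer loop
   vertex 3.1 1.3 1.7
   vertex 4.4 4.5 3.6
   vertex 4.7 1.0 5.0
  endloop
 endfacet
 facet normal 0.802 0.029 -0.597
  outer loop
   vertex 3.1 1.3 1.7
   vertex 3.5 4.7 2.4
   vertex 4.4 4.5 3.6
  endloop
 endfacet
 facet normal 0.382 0.143 -0.913
  outer loop
   vertex 3.1 1.3 1.7
   vertex 0.4 3.4 0.9
   vertex 3.5 4.7 2.4
  endloop
 endfacet
 facet normal 0.111 -0.750 -0.652
  outer loop
   vertex 3.1 1.3 1.7
   vertex 1.4 0.7 2.1
   vertex 0.9 0.8 1.9
  endloop
 endfacet
 facet normal -0.003 -0.360 -0.933
  outer loop
   vertex 3.1 1.3 1.7
   vertex 0.9 0.8 1.9
   vertex 0.4 3.4 0.9
  endloop
 endfacet
 facet normal -0.701 0.653 -0.287
  outer loop
   vertex 0.7 4.6 2.9
   vertex 0.4 3.4 0.9
   vertex 0.0 4.2 3.7
  endloop
 endfacet
 facet normal -0.120 0.859 -0.498
  outer loop
   vertex 0.7 4.6 2.9
   vertex 3.5 4.7 2.4
   vertex 0.4 3.4 0.9
  endloop
 endfacet
 facet normal -0.053 0.911 0.409
  outer loop
   vertex 0.7 4.6 2.9
   vertex 0.0 4.2 3.7
   vertex 4.4 4.5 3.6
  endloop
 endfacet
 facet normal -0.005 0.986 0.168
  outer loop
   vertex 0.7 4.6 2.9
   vertex 4.4 4.5 3.6
   vertex 3.5 4.7 2.4
  endloop
 endfacet
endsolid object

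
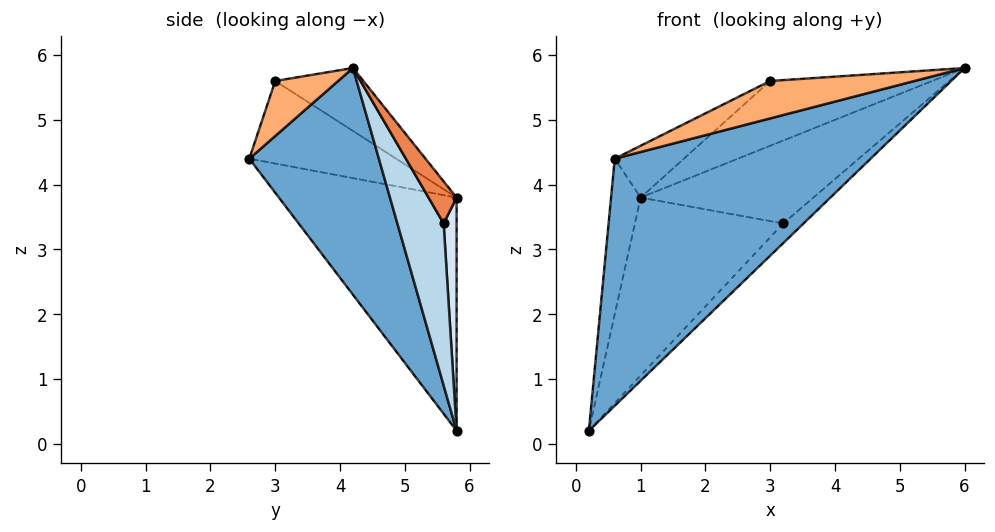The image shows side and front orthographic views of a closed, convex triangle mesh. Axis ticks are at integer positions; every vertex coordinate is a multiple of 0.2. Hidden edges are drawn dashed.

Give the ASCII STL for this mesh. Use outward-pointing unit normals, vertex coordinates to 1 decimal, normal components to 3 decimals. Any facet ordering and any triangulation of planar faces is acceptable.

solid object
 facet normal 0.366 -0.723 -0.586
  outer loop
   vertex 0.6 2.6 4.4
   vertex 0.2 5.8 0.2
   vertex 6.0 4.2 5.8
  endloop
 endfacet
 facet normal -0.964 0.161 0.214
  outer loop
   vertex 1.0 5.8 3.8
   vertex 0.2 5.8 0.2
   vertex 0.6 2.6 4.4
  endloop
 endfacet
 facet normal 0.703 0.309 -0.640
  outer loop
   vertex 3.2 5.6 3.4
   vertex 6.0 4.2 5.8
   vertex 0.2 5.8 0.2
  endloop
 endfacet
 facet normal 0.087 0.996 -0.019
  outer loop
   vertex 3.2 5.6 3.4
   vertex 0.2 5.8 0.2
   vertex 1.0 5.8 3.8
  endloop
 endfacet
 facet normal 0.150 0.920 0.362
  outer loop
   vertex 3.2 5.6 3.4
   vertex 1.0 5.8 3.8
   vertex 6.0 4.2 5.8
  endloop
 endfacet
 facet normal 0.358 -0.822 -0.443
  outer loop
   vertex 3.0 3.0 5.6
   vertex 0.6 2.6 4.4
   vertex 6.0 4.2 5.8
  endloop
 endfacet
 facet normal -0.223 0.410 0.885
  outer loop
   vertex 3.0 3.0 5.6
   vertex 6.0 4.2 5.8
   vertex 1.0 5.8 3.8
  endloop
 endfacet
 facet normal -0.465 0.219 0.858
  outer loop
   vertex 3.0 3.0 5.6
   vertex 1.0 5.8 3.8
   vertex 0.6 2.6 4.4
  endloop
 endfacet
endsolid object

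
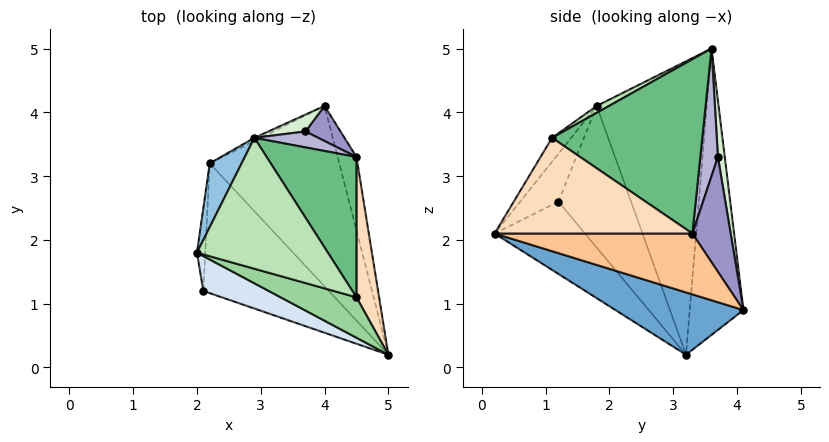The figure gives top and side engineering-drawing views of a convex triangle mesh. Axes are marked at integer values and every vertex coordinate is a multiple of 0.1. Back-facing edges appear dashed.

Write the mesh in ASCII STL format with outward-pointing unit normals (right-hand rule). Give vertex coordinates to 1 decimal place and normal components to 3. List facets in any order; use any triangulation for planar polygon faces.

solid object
 facet normal 0.428 -0.164 -0.889
  outer loop
   vertex 2.2 3.2 0.2
   vertex 4.0 4.1 0.9
   vertex 5.0 0.2 2.1
  endloop
 endfacet
 facet normal -0.909 0.405 0.099
  outer loop
   vertex 2.9 3.6 5.0
   vertex 2.2 3.2 0.2
   vertex 2.0 1.8 4.1
  endloop
 endfacet
 facet normal -0.444 0.896 -0.010
  outer loop
   vertex 2.9 3.6 5.0
   vertex 4.0 4.1 0.9
   vertex 2.2 3.2 0.2
  endloop
 endfacet
 facet normal -0.252 -0.904 0.345
  outer loop
   vertex 2.1 1.2 2.6
   vertex 5.0 0.2 2.1
   vertex 2.0 1.8 4.1
  endloop
 endfacet
 facet normal -0.998 -0.020 -0.058
  outer loop
   vertex 2.1 1.2 2.6
   vertex 2.0 1.8 4.1
   vertex 2.2 3.2 0.2
  endloop
 endfacet
 facet normal -0.350 -0.712 -0.608
  outer loop
   vertex 2.1 1.2 2.6
   vertex 2.2 3.2 0.2
   vertex 5.0 0.2 2.1
  endloop
 endfacet
 facet normal 0.944 0.152 -0.292
  outer loop
   vertex 4.5 3.3 2.1
   vertex 5.0 0.2 2.1
   vertex 4.0 4.1 0.9
  endloop
 endfacet
 facet normal 0.961 0.155 0.227
  outer loop
   vertex 4.5 1.1 3.6
   vertex 5.0 0.2 2.1
   vertex 4.5 3.3 2.1
  endloop
 endfacet
 facet normal 0.848 0.298 0.437
  outer loop
   vertex 4.5 1.1 3.6
   vertex 4.5 3.3 2.1
   vertex 2.9 3.6 5.0
  endloop
 endfacet
 facet normal -0.149 -0.869 0.472
  outer loop
   vertex 4.5 1.1 3.6
   vertex 2.0 1.8 4.1
   vertex 5.0 0.2 2.1
  endloop
 endfacet
 facet normal 0.047 -0.465 0.884
  outer loop
   vertex 4.5 1.1 3.6
   vertex 2.9 3.6 5.0
   vertex 2.0 1.8 4.1
  endloop
 endfacet
 facet normal 0.292 0.937 0.193
  outer loop
   vertex 3.7 3.7 3.3
   vertex 4.0 4.1 0.9
   vertex 2.9 3.6 5.0
  endloop
 endfacet
 facet normal 0.664 0.720 0.203
  outer loop
   vertex 3.7 3.7 3.3
   vertex 4.5 3.3 2.1
   vertex 4.0 4.1 0.9
  endloop
 endfacet
 facet normal 0.816 0.408 0.408
  outer loop
   vertex 3.7 3.7 3.3
   vertex 2.9 3.6 5.0
   vertex 4.5 3.3 2.1
  endloop
 endfacet
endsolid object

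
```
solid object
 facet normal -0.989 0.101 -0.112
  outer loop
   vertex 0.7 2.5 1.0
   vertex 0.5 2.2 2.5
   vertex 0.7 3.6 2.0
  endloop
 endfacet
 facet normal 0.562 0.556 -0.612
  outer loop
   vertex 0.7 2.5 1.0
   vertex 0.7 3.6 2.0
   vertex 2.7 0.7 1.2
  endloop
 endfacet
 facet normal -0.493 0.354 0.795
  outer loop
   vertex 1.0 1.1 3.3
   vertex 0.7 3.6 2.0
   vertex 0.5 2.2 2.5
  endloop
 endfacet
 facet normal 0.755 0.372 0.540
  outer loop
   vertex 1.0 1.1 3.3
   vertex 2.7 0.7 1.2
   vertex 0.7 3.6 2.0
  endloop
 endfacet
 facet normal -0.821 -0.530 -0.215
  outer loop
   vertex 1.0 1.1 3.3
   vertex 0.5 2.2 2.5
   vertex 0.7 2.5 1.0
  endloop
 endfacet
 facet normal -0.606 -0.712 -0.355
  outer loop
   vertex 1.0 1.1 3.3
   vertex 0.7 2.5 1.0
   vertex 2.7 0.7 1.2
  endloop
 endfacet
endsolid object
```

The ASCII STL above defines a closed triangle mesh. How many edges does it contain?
9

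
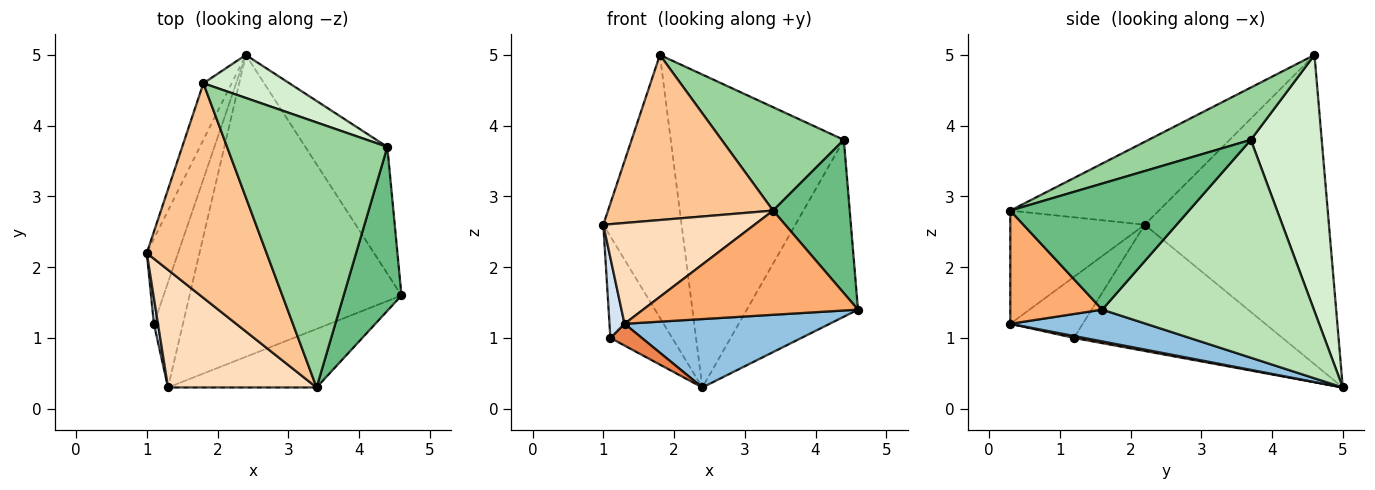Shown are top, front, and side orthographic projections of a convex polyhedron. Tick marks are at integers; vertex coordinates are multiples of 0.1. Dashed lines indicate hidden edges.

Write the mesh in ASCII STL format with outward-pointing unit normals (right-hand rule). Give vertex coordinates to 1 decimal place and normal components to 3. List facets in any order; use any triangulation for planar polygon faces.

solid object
 facet normal -0.917 0.390 -0.084
  outer loop
   vertex 1.8 4.6 5.0
   vertex 2.4 5.0 0.3
   vertex 1.0 2.2 2.6
  endloop
 endfacet
 facet normal 0.145 -0.219 -0.965
  outer loop
   vertex 1.3 0.3 1.2
   vertex 2.4 5.0 0.3
   vertex 4.6 1.6 1.4
  endloop
 endfacet
 facet normal -0.933 0.277 -0.231
  outer loop
   vertex 1.1 1.2 1.0
   vertex 1.0 2.2 2.6
   vertex 2.4 5.0 0.3
  endloop
 endfacet
 facet normal -0.977 -0.203 0.066
  outer loop
   vertex 1.1 1.2 1.0
   vertex 1.3 0.3 1.2
   vertex 1.0 2.2 2.6
  endloop
 endfacet
 facet normal 0.066 -0.203 -0.977
  outer loop
   vertex 1.1 1.2 1.0
   vertex 2.4 5.0 0.3
   vertex 1.3 0.3 1.2
  endloop
 endfacet
 facet normal 0.350 -0.817 -0.459
  outer loop
   vertex 3.4 0.3 2.8
   vertex 1.3 0.3 1.2
   vertex 4.6 1.6 1.4
  endloop
 endfacet
 facet normal -0.481 -0.535 0.695
  outer loop
   vertex 3.4 0.3 2.8
   vertex 1.8 4.6 5.0
   vertex 1.0 2.2 2.6
  endloop
 endfacet
 facet normal -0.501 -0.563 0.657
  outer loop
   vertex 3.4 0.3 2.8
   vertex 1.0 2.2 2.6
   vertex 1.3 0.3 1.2
  endloop
 endfacet
 facet normal 0.847 -0.363 0.388
  outer loop
   vertex 4.4 3.7 3.8
   vertex 3.4 0.3 2.8
   vertex 4.6 1.6 1.4
  endloop
 endfacet
 facet normal 0.291 -0.348 0.891
  outer loop
   vertex 4.4 3.7 3.8
   vertex 1.8 4.6 5.0
   vertex 3.4 0.3 2.8
  endloop
 endfacet
 facet normal 0.840 0.441 -0.316
  outer loop
   vertex 4.4 3.7 3.8
   vertex 4.6 1.6 1.4
   vertex 2.4 5.0 0.3
  endloop
 endfacet
 facet normal 0.376 0.918 0.126
  outer loop
   vertex 4.4 3.7 3.8
   vertex 2.4 5.0 0.3
   vertex 1.8 4.6 5.0
  endloop
 endfacet
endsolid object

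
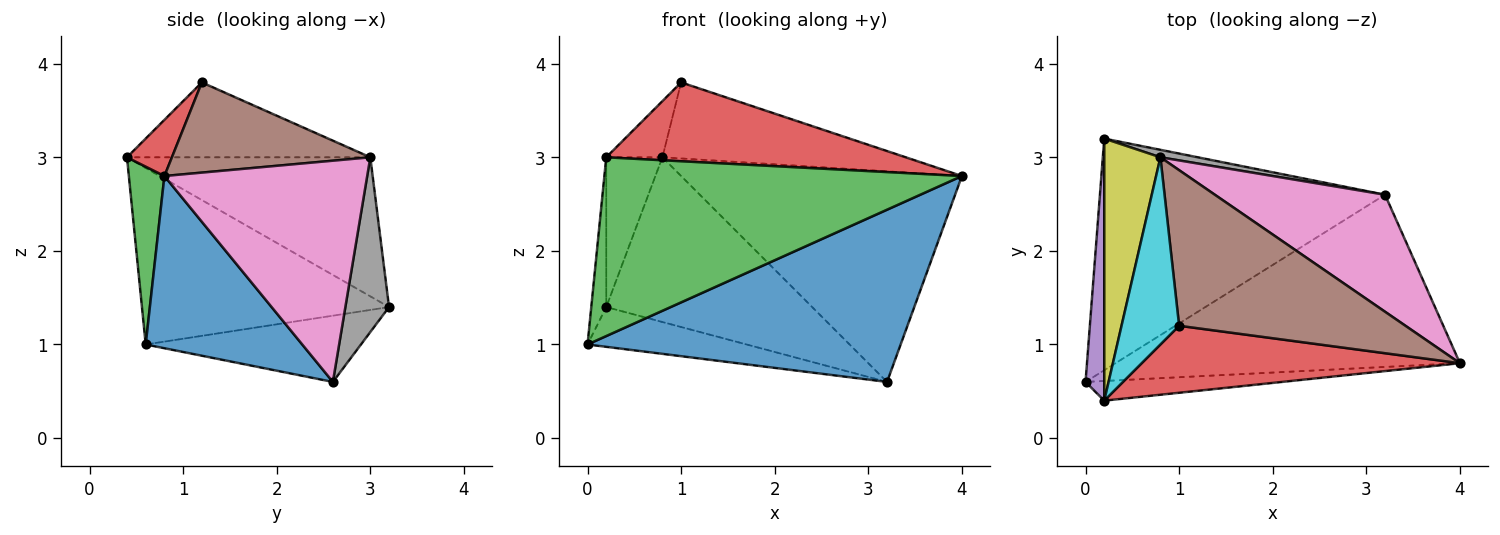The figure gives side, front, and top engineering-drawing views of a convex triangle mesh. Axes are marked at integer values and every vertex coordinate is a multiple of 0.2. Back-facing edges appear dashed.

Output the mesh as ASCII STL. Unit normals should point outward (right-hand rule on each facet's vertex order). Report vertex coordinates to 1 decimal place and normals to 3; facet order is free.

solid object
 facet normal 0.333 -0.667 -0.667
  outer loop
   vertex 3.2 2.6 0.6
   vertex 4.0 0.8 2.8
   vertex 0.0 0.6 1.0
  endloop
 endfacet
 facet normal -0.223 0.165 -0.961
  outer loop
   vertex 3.2 2.6 0.6
   vertex 0.0 0.6 1.0
   vertex 0.2 3.2 1.4
  endloop
 endfacet
 facet normal 0.098 -0.989 -0.109
  outer loop
   vertex 0.2 0.4 3.0
   vertex 0.0 0.6 1.0
   vertex 4.0 0.8 2.8
  endloop
 endfacet
 facet normal 0.114 -0.757 0.643
  outer loop
   vertex 0.2 0.4 3.0
   vertex 4.0 0.8 2.8
   vertex 1.0 1.2 3.8
  endloop
 endfacet
 facet normal -0.993 0.060 0.105
  outer loop
   vertex 0.2 0.4 3.0
   vertex 0.2 3.2 1.4
   vertex 0.0 0.6 1.0
  endloop
 endfacet
 facet normal 0.337 0.413 0.846
  outer loop
   vertex 0.8 3.0 3.0
   vertex 1.0 1.2 3.8
   vertex 4.0 0.8 2.8
  endloop
 endfacet
 facet normal 0.534 0.739 0.411
  outer loop
   vertex 0.8 3.0 3.0
   vertex 4.0 0.8 2.8
   vertex 3.2 2.6 0.6
  endloop
 endfacet
 facet normal 0.207 0.977 0.044
  outer loop
   vertex 0.8 3.0 3.0
   vertex 3.2 2.6 0.6
   vertex 0.2 3.2 1.4
  endloop
 endfacet
 facet normal -0.907 0.209 0.366
  outer loop
   vertex 0.8 3.0 3.0
   vertex 0.2 3.2 1.4
   vertex 0.2 0.4 3.0
  endloop
 endfacet
 facet normal -0.780 0.180 0.600
  outer loop
   vertex 0.8 3.0 3.0
   vertex 0.2 0.4 3.0
   vertex 1.0 1.2 3.8
  endloop
 endfacet
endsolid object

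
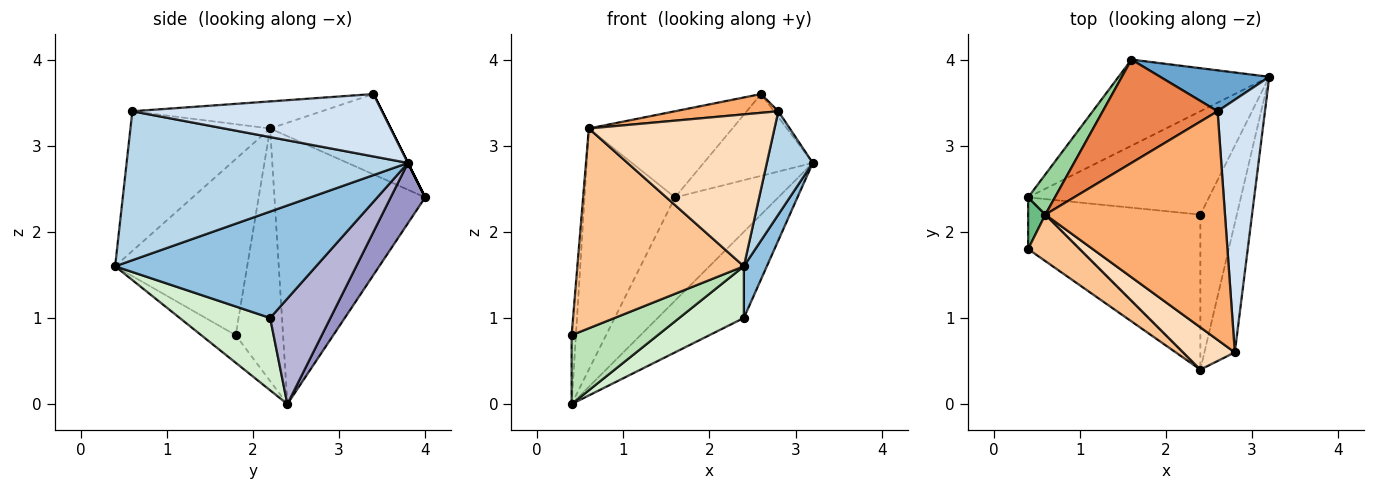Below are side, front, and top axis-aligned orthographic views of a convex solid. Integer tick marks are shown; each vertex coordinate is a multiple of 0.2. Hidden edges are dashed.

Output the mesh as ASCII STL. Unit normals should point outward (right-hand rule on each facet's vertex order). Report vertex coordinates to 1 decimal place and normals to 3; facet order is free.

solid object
 facet normal 0.000 0.894 0.447
  outer loop
   vertex 1.6 4.0 2.4
   vertex 2.6 3.4 3.6
   vertex 3.2 3.8 2.8
  endloop
 endfacet
 facet normal 0.940 -0.107 -0.322
  outer loop
   vertex 2.4 2.2 1.0
   vertex 3.2 3.8 2.8
   vertex 2.4 0.4 1.6
  endloop
 endfacet
 facet normal 0.968 -0.158 -0.197
  outer loop
   vertex 2.8 0.6 3.4
   vertex 2.4 0.4 1.6
   vertex 3.2 3.8 2.8
  endloop
 endfacet
 facet normal 0.797 0.014 0.604
  outer loop
   vertex 2.8 0.6 3.4
   vertex 3.2 3.8 2.8
   vertex 2.6 3.4 3.6
  endloop
 endfacet
 facet normal -0.474 0.564 0.677
  outer loop
   vertex 0.6 2.2 3.2
   vertex 2.6 3.4 3.6
   vertex 1.6 4.0 2.4
  endloop
 endfacet
 facet normal -0.149 -0.081 0.986
  outer loop
   vertex 0.6 2.2 3.2
   vertex 2.8 0.6 3.4
   vertex 2.6 3.4 3.6
  endloop
 endfacet
 facet normal -0.611 -0.771 0.179
  outer loop
   vertex 0.6 2.2 3.2
   vertex 0.4 1.8 0.8
   vertex 2.4 0.4 1.6
  endloop
 endfacet
 facet normal -0.587 -0.780 0.217
  outer loop
   vertex 0.6 2.2 3.2
   vertex 2.4 0.4 1.6
   vertex 2.8 0.6 3.4
  endloop
 endfacet
 facet normal -0.994 0.090 0.068
  outer loop
   vertex 0.4 2.4 0.0
   vertex 0.4 1.8 0.8
   vertex 0.6 2.2 3.2
  endloop
 endfacet
 facet normal -0.854 0.513 0.085
  outer loop
   vertex 0.4 2.4 0.0
   vertex 0.6 2.2 3.2
   vertex 1.6 4.0 2.4
  endloop
 endfacet
 facet normal -0.305 -0.762 -0.571
  outer loop
   vertex 0.4 2.4 0.0
   vertex 2.4 0.4 1.6
   vertex 0.4 1.8 0.8
  endloop
 endfacet
 facet normal 0.405 -0.289 -0.867
  outer loop
   vertex 0.4 2.4 0.0
   vertex 2.4 2.2 1.0
   vertex 2.4 0.4 1.6
  endloop
 endfacet
 facet normal 0.248 0.744 -0.620
  outer loop
   vertex 0.4 2.4 0.0
   vertex 1.6 4.0 2.4
   vertex 3.2 3.8 2.8
  endloop
 endfacet
 facet normal 0.409 0.584 -0.701
  outer loop
   vertex 0.4 2.4 0.0
   vertex 3.2 3.8 2.8
   vertex 2.4 2.2 1.0
  endloop
 endfacet
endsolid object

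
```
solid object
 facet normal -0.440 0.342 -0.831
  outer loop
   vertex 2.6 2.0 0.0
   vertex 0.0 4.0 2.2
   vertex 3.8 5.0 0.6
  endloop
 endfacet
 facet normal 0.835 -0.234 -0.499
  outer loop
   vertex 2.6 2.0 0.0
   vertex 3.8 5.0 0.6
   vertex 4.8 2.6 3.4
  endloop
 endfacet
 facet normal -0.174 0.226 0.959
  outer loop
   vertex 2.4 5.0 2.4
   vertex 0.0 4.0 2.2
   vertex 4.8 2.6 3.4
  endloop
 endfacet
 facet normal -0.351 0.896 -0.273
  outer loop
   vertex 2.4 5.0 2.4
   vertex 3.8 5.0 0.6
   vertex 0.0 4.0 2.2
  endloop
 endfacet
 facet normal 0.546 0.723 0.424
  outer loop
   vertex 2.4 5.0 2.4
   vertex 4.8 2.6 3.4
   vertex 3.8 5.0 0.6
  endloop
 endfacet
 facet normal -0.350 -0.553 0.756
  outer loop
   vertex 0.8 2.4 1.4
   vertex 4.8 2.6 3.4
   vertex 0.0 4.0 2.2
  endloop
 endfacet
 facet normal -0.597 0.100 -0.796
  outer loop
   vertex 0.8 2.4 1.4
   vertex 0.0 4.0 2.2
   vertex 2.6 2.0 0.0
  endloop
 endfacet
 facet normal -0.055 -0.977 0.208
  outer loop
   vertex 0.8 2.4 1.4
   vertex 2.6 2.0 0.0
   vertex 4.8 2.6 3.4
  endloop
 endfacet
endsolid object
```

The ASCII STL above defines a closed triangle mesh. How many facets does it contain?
8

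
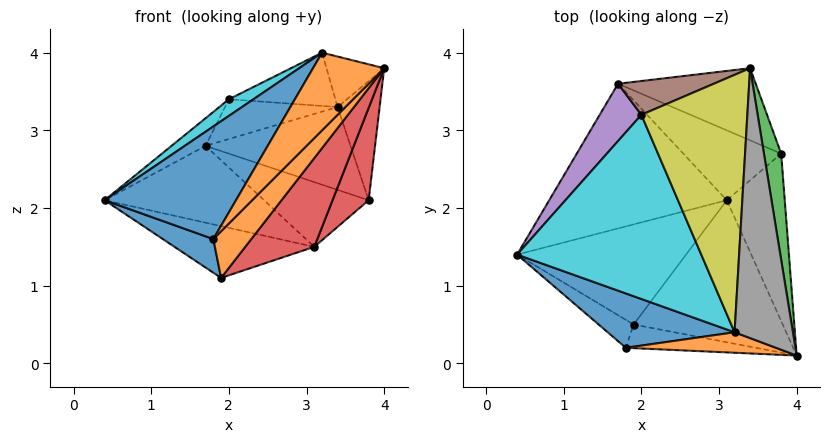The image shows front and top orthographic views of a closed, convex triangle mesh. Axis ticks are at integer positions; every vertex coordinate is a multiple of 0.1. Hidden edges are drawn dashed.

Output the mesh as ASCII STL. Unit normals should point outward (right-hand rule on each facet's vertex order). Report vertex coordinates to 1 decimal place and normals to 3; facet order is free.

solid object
 facet normal -0.664 -0.575 -0.478
  outer loop
   vertex 1.8 0.2 1.6
   vertex 0.4 1.4 2.1
   vertex 1.9 0.5 1.1
  endloop
 endfacet
 facet normal 0.381 -0.824 -0.418
  outer loop
   vertex 1.8 0.2 1.6
   vertex 1.9 0.5 1.1
   vertex 4.0 0.1 3.8
  endloop
 endfacet
 facet normal -0.302 0.438 -0.847
  outer loop
   vertex 3.1 2.1 1.5
   vertex 1.9 0.5 1.1
   vertex 0.4 1.4 2.1
  endloop
 endfacet
 facet normal 0.703 -0.377 -0.603
  outer loop
   vertex 3.1 2.1 1.5
   vertex 4.0 0.1 3.8
   vertex 1.9 0.5 1.1
  endloop
 endfacet
 facet normal -0.774 0.276 0.571
  outer loop
   vertex 1.7 3.6 2.8
   vertex 0.4 1.4 2.1
   vertex 2.0 3.2 3.4
  endloop
 endfacet
 facet normal -0.270 0.733 0.624
  outer loop
   vertex 1.7 3.6 2.8
   vertex 2.0 3.2 3.4
   vertex 3.4 3.8 3.3
  endloop
 endfacet
 facet normal -0.303 0.447 -0.842
  outer loop
   vertex 1.7 3.6 2.8
   vertex 3.1 2.1 1.5
   vertex 0.4 1.4 2.1
  endloop
 endfacet
 facet normal 0.300 0.175 0.938
  outer loop
   vertex 3.2 0.4 4.0
   vertex 4.0 0.1 3.8
   vertex 3.4 3.8 3.3
  endloop
 endfacet
 facet normal -0.017 0.203 0.979
  outer loop
   vertex 3.2 0.4 4.0
   vertex 3.4 3.8 3.3
   vertex 2.0 3.2 3.4
  endloop
 endfacet
 facet normal -0.578 -0.073 0.813
  outer loop
   vertex 3.2 0.4 4.0
   vertex 2.0 3.2 3.4
   vertex 0.4 1.4 2.1
  endloop
 endfacet
 facet normal -0.525 -0.767 0.370
  outer loop
   vertex 3.2 0.4 4.0
   vertex 0.4 1.4 2.1
   vertex 1.8 0.2 1.6
  endloop
 endfacet
 facet normal -0.286 -0.926 0.244
  outer loop
   vertex 3.2 0.4 4.0
   vertex 1.8 0.2 1.6
   vertex 4.0 0.1 3.8
  endloop
 endfacet
 facet normal 0.971 0.179 0.160
  outer loop
   vertex 3.8 2.7 2.1
   vertex 3.4 3.8 3.3
   vertex 4.0 0.1 3.8
  endloop
 endfacet
 facet normal 0.759 -0.315 -0.570
  outer loop
   vertex 3.8 2.7 2.1
   vertex 4.0 0.1 3.8
   vertex 3.1 2.1 1.5
  endloop
 endfacet
 facet normal 0.104 0.750 -0.653
  outer loop
   vertex 3.8 2.7 2.1
   vertex 1.7 3.6 2.8
   vertex 3.4 3.8 3.3
  endloop
 endfacet
 facet normal 0.047 0.679 -0.733
  outer loop
   vertex 3.8 2.7 2.1
   vertex 3.1 2.1 1.5
   vertex 1.7 3.6 2.8
  endloop
 endfacet
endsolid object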